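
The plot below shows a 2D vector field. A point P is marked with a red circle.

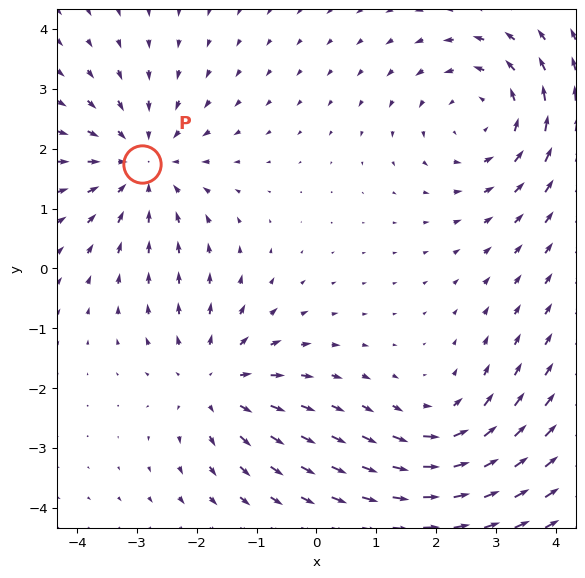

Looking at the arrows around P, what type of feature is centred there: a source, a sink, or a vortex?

At P (-2.9, 1.7) the arrows converge inward. Divergence about -3, curl ≈0 — negative divergence with near-zero curl is a sink.

sink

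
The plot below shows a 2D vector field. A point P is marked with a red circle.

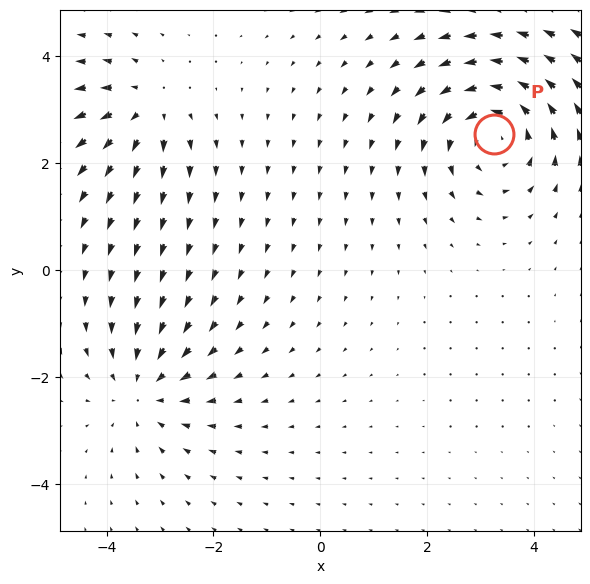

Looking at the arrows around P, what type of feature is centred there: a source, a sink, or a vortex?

At P (3.3, 2.5) the arrows circulate counterclockwise. Divergence ≈0, curl about +4 — near-zero divergence with nonzero curl is a vortex.

vortex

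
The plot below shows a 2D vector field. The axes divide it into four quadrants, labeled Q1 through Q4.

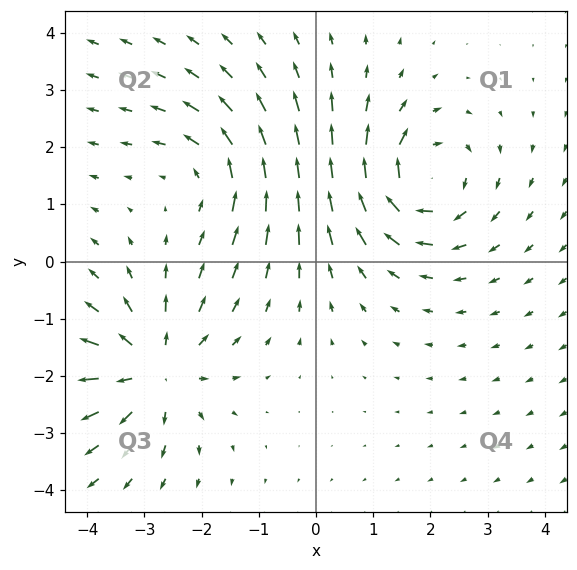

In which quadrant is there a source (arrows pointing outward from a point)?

Q3

The source sits at approximately (-2.8, -1.9), which lies in quadrant Q3. The divergence there is about +5, positive as expected for a source.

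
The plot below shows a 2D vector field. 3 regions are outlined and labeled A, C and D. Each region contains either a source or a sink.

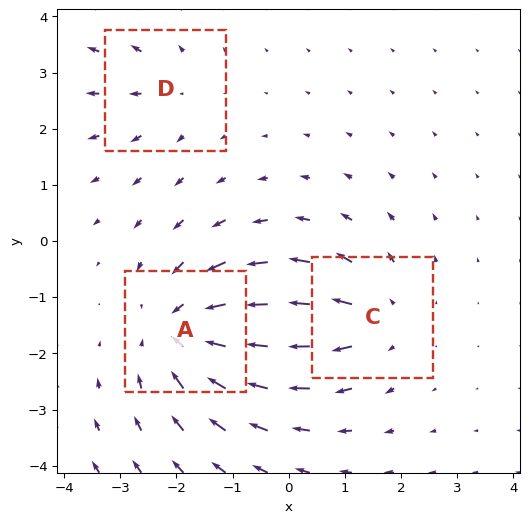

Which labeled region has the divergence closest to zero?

D

Divergence at each region's feature centre — A: about -4, C: about +3, D: about +2. Region D is closest to zero.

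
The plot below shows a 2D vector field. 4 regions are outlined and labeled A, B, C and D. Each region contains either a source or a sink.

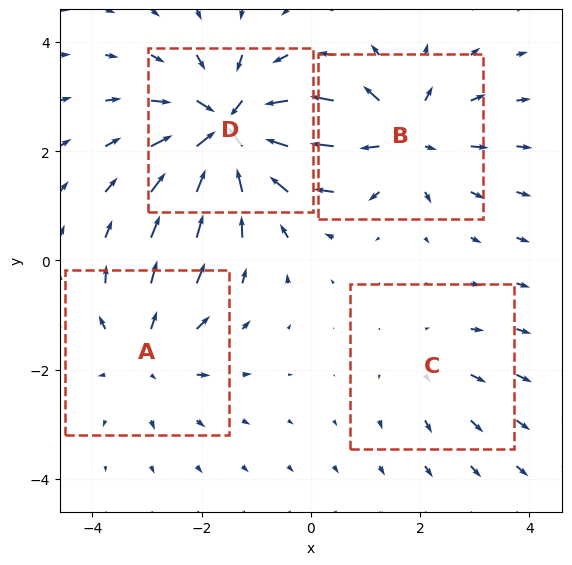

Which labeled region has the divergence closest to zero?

C

Divergence at each region's feature centre — A: about +4, B: about +5, C: about +2, D: about -7. Region C is closest to zero.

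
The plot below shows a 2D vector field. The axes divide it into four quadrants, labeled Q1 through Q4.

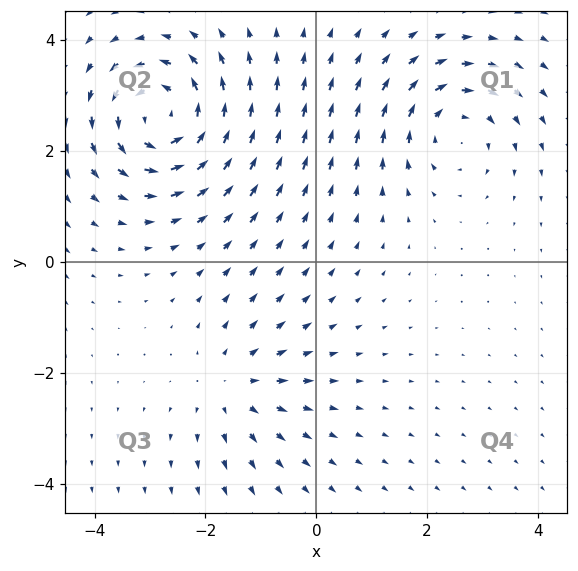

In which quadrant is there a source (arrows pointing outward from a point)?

The source sits at approximately (-1.5, -2.2), which lies in quadrant Q3. The divergence there is about +3, positive as expected for a source.

Q3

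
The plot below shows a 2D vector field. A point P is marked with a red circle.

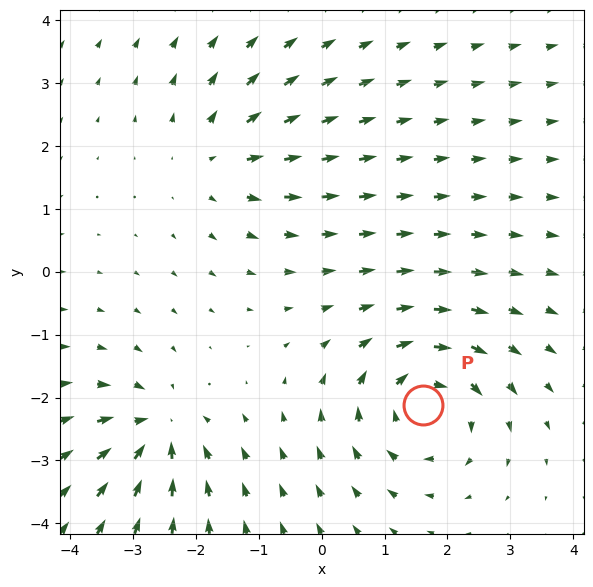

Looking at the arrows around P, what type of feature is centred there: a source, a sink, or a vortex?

vortex

At P (1.6, -2.1) the arrows circulate clockwise. Divergence ≈0, curl about -5 — near-zero divergence with nonzero curl is a vortex.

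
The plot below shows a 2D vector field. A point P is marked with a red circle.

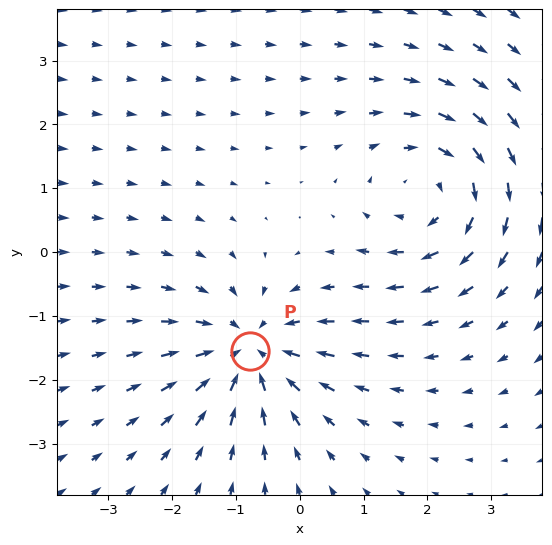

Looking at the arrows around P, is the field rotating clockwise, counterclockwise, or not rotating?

not rotating

Near P at (-0.8, -1.6) the arrows show no circulation. The curl there is ≈0.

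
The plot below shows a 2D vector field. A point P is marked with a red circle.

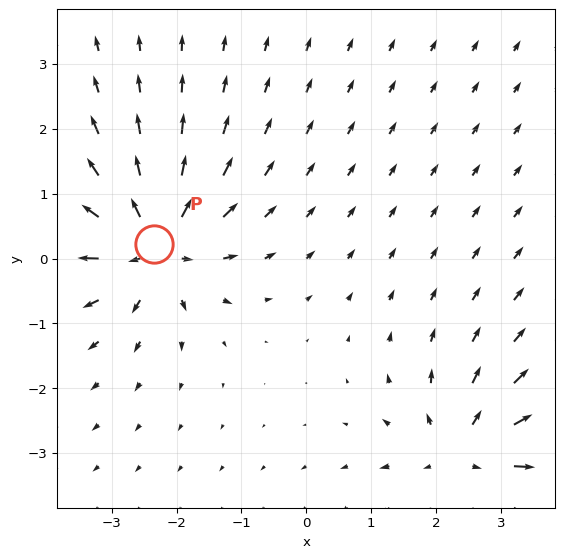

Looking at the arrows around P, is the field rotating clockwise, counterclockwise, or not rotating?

Near P at (-2.3, 0.2) the arrows show no circulation. The curl there is ≈0.

not rotating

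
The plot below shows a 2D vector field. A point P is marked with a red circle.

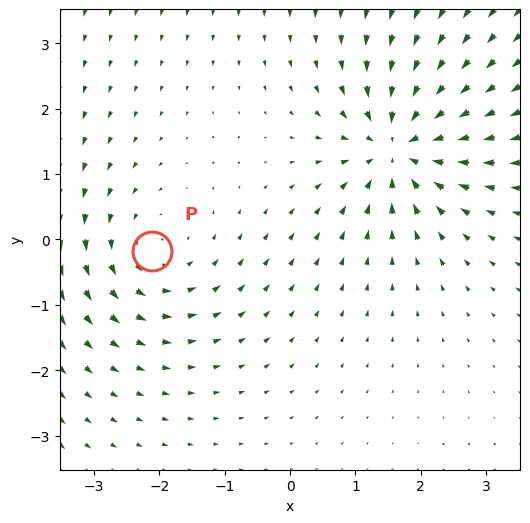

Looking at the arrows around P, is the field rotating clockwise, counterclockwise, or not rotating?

Near P at (-2.1, -0.2) the arrows circulate counterclockwise. The curl (z-component) there is about +2; positive curl means counterclockwise rotation.

counterclockwise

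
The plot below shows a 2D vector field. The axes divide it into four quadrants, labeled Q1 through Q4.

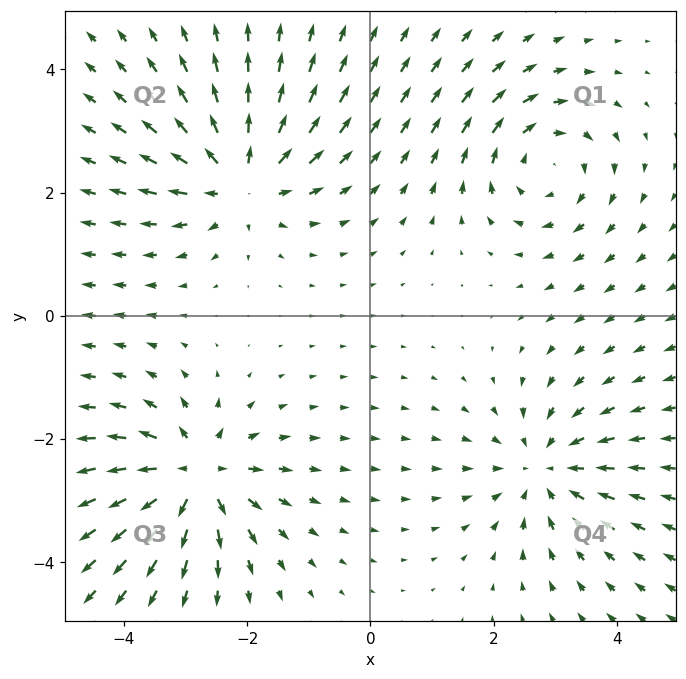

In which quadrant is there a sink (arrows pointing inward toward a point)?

Q4

The sink sits at approximately (2.8, -2.5), which lies in quadrant Q4. The divergence there is about -4, negative as expected for a sink.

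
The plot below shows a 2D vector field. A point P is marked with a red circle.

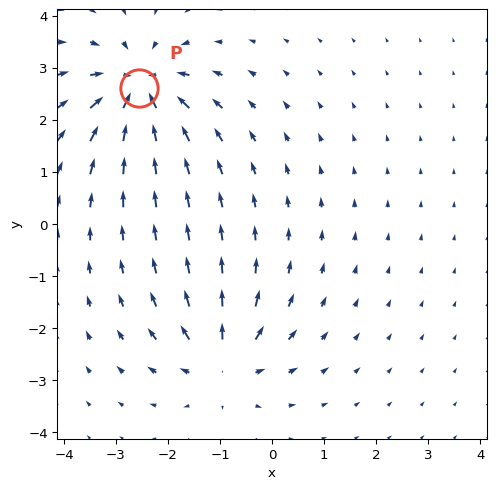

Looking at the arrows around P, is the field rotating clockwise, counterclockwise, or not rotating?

not rotating

Near P at (-2.6, 2.6) the arrows show no circulation. The curl there is ≈0.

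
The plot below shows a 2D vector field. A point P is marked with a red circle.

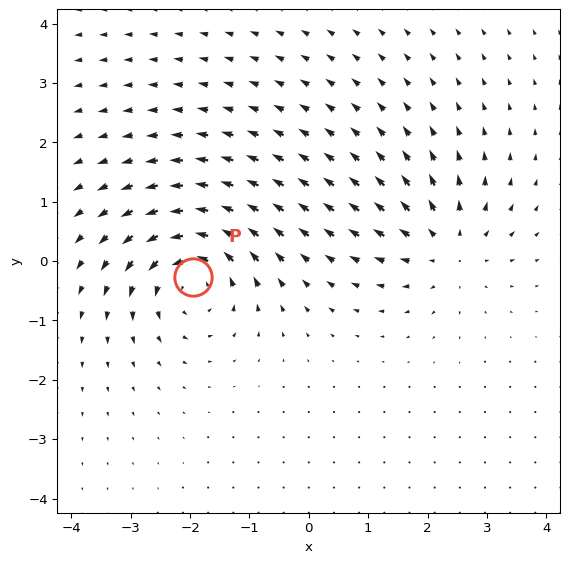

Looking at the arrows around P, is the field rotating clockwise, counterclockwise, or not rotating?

Near P at (-1.9, -0.3) the arrows circulate counterclockwise. The curl (z-component) there is about +6; positive curl means counterclockwise rotation.

counterclockwise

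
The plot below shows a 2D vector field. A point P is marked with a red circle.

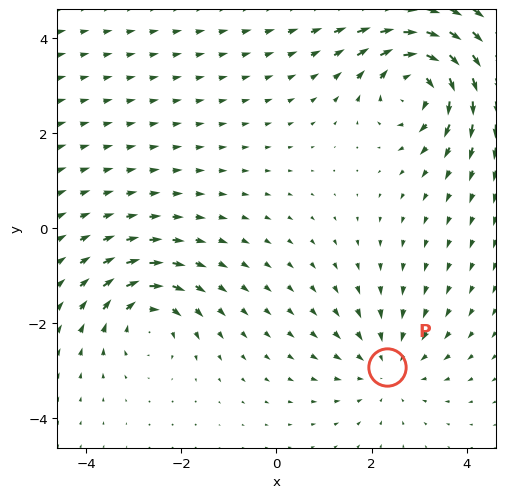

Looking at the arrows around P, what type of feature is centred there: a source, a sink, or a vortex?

sink

At P (2.3, -2.9) the arrows converge inward. Divergence about -3, curl ≈0 — negative divergence with near-zero curl is a sink.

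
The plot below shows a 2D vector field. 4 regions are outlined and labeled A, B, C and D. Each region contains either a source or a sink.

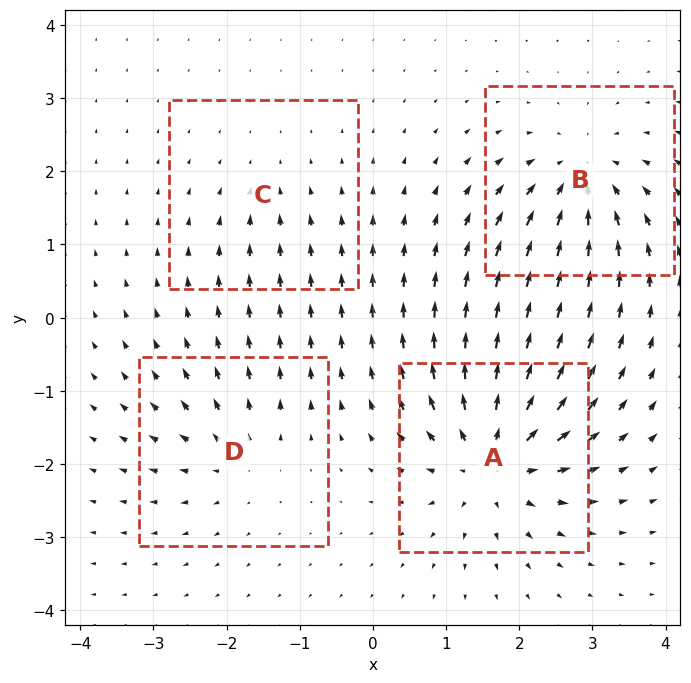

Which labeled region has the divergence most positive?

Divergence at each region's feature centre — A: about +8, B: about -6, C: about -2, D: about +4. Region A is most positive.

A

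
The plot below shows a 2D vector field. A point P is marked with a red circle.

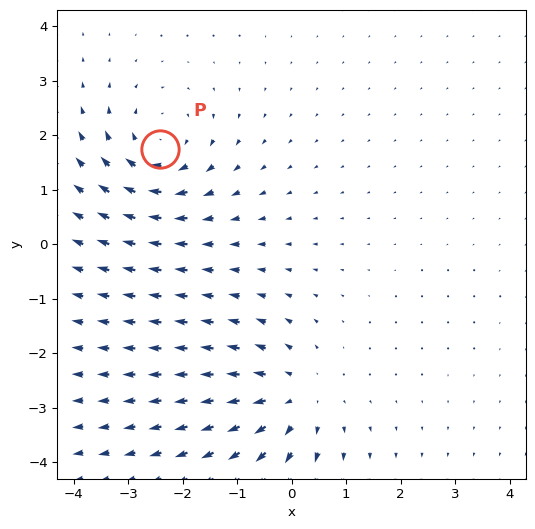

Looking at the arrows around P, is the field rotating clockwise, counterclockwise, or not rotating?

clockwise

Near P at (-2.4, 1.8) the arrows circulate clockwise. The curl (z-component) there is about -4; negative curl means clockwise rotation.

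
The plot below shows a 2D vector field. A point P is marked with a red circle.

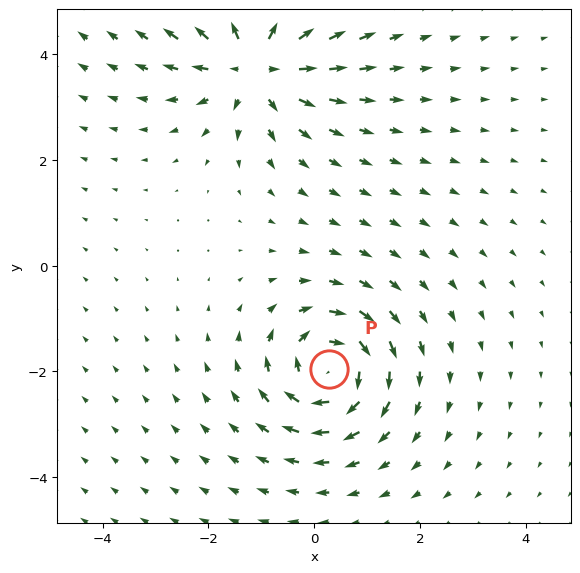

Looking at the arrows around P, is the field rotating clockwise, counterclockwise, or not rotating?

clockwise

Near P at (0.3, -2.0) the arrows circulate clockwise. The curl (z-component) there is about -6; negative curl means clockwise rotation.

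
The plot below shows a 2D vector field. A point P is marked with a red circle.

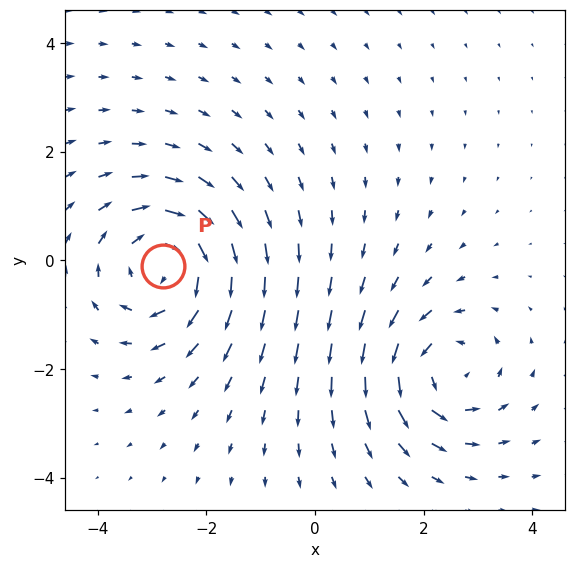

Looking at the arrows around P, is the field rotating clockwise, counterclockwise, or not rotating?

clockwise

Near P at (-2.8, -0.1) the arrows circulate clockwise. The curl (z-component) there is about -4; negative curl means clockwise rotation.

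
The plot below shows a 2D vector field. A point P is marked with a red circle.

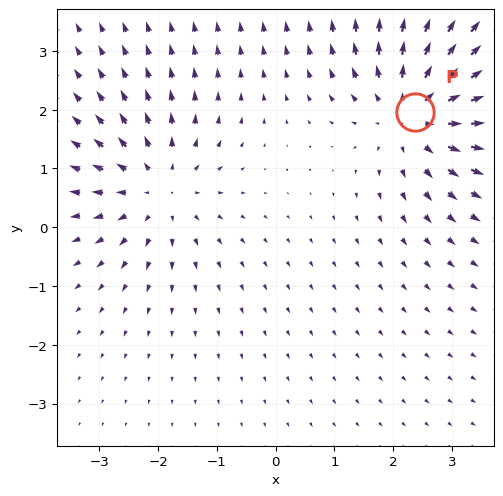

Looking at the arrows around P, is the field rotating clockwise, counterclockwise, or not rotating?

not rotating

Near P at (2.4, 2.0) the arrows show no circulation. The curl there is ≈0.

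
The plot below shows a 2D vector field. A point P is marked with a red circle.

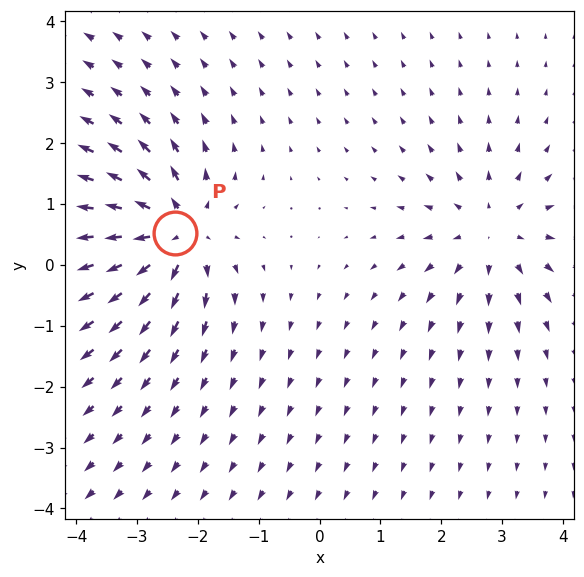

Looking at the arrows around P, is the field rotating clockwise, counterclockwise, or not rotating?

Near P at (-2.4, 0.5) the arrows show no circulation. The curl there is ≈0.

not rotating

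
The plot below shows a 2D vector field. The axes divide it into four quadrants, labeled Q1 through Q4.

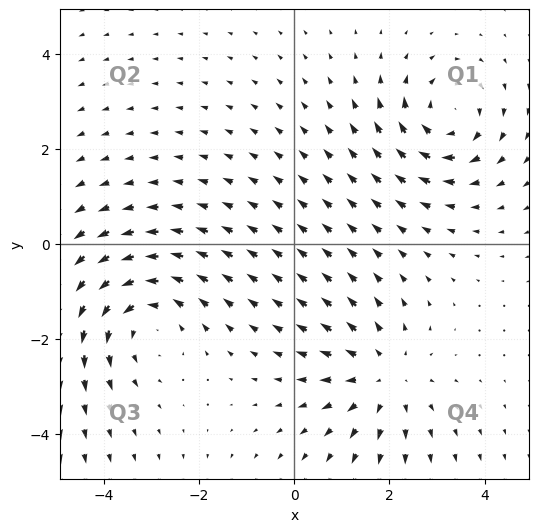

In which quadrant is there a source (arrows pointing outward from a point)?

Q4

The source sits at approximately (1.9, -2.8), which lies in quadrant Q4. The divergence there is about +3, positive as expected for a source.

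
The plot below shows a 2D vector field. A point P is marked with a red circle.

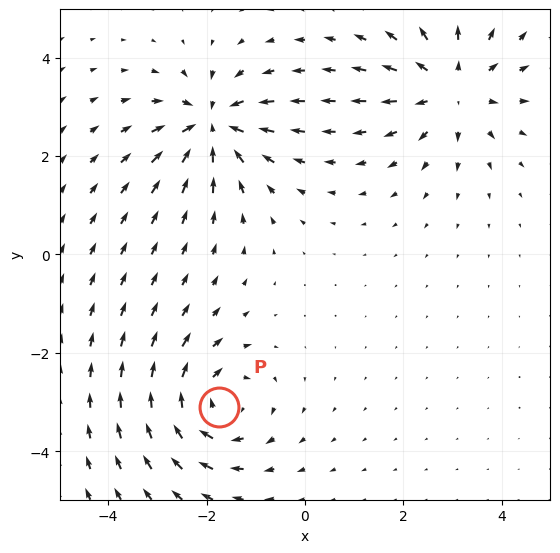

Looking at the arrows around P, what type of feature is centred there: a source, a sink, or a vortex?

At P (-1.7, -3.1) the arrows circulate clockwise. Divergence ≈0, curl about -5 — near-zero divergence with nonzero curl is a vortex.

vortex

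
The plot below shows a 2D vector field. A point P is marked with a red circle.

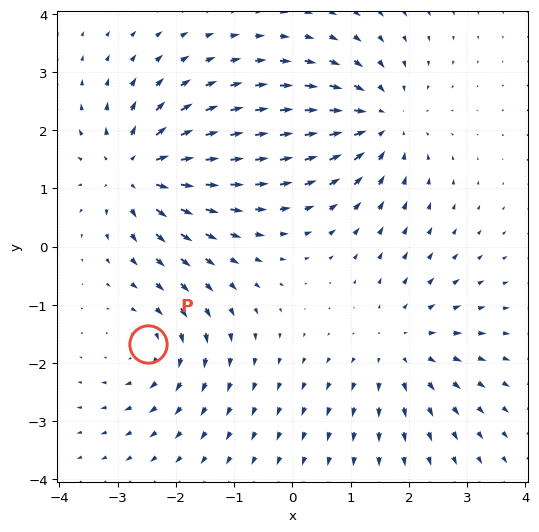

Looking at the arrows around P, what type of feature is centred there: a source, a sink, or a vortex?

At P (-2.5, -1.7) the arrows circulate clockwise. Divergence ≈0, curl about -4 — near-zero divergence with nonzero curl is a vortex.

vortex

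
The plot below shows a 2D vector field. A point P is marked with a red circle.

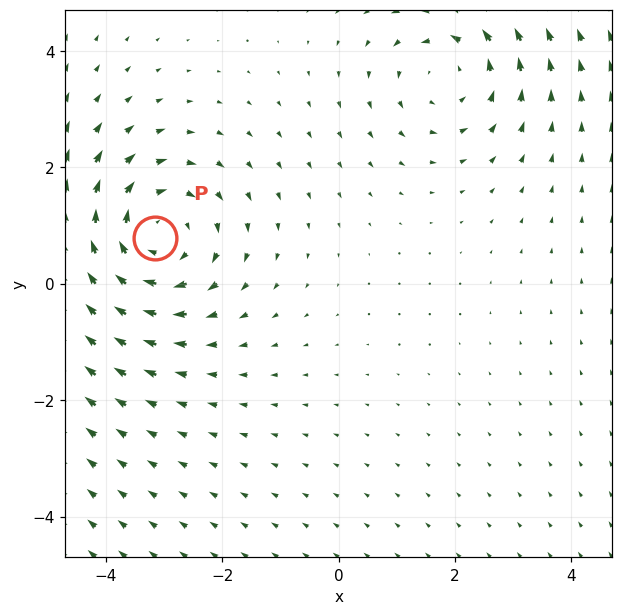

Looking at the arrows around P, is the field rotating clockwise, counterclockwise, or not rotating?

clockwise

Near P at (-3.2, 0.8) the arrows circulate clockwise. The curl (z-component) there is about -4; negative curl means clockwise rotation.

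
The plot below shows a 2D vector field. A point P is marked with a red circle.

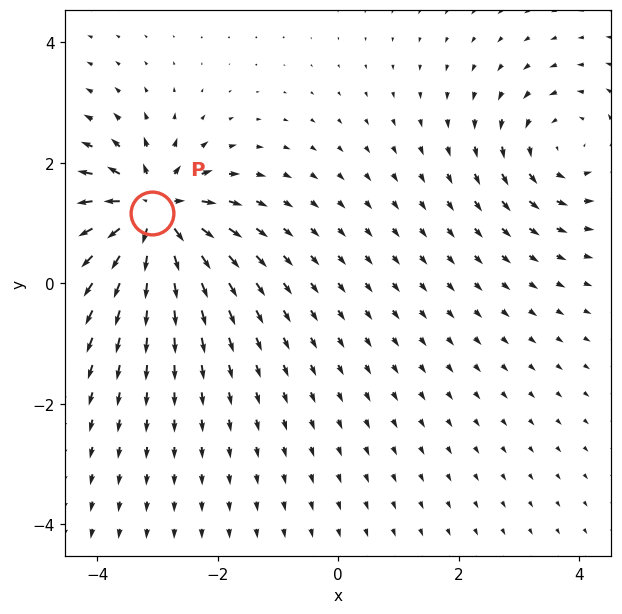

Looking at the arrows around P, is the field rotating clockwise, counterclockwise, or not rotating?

Near P at (-3.1, 1.2) the arrows show no circulation. The curl there is ≈0.

not rotating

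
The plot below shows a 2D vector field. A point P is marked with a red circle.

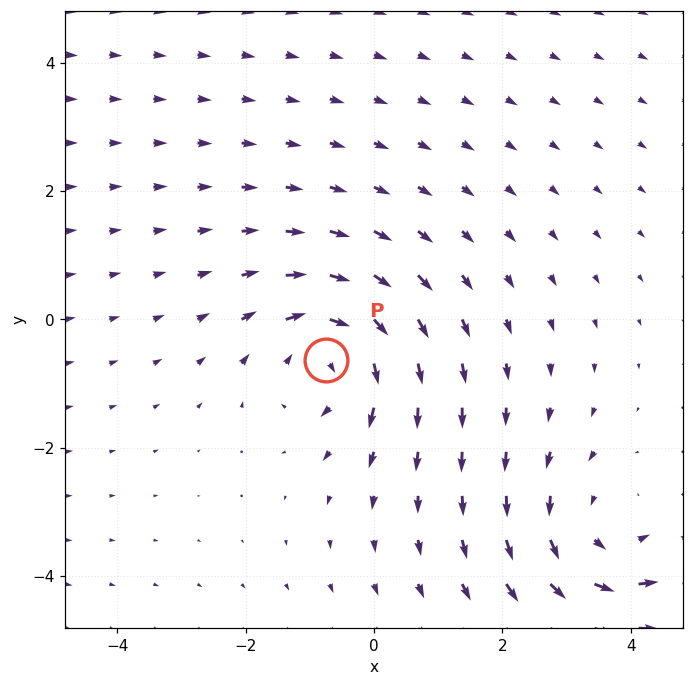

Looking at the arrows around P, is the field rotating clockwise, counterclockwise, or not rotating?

Near P at (-0.7, -0.6) the arrows circulate clockwise. The curl (z-component) there is about -4; negative curl means clockwise rotation.

clockwise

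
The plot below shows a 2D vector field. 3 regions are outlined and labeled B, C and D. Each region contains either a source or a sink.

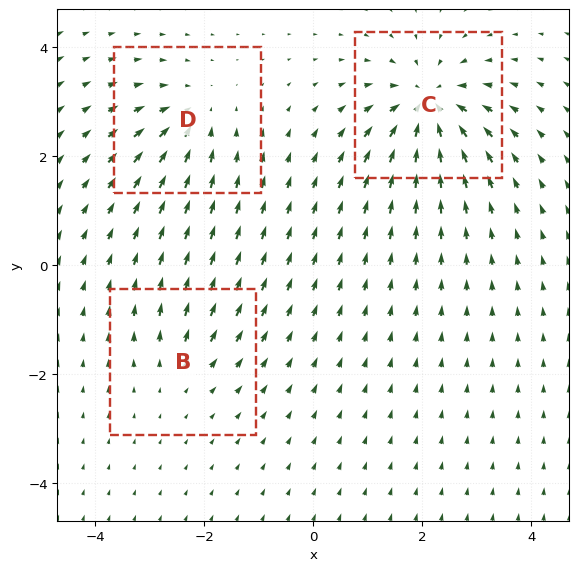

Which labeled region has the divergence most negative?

Divergence at each region's feature centre — B: about +2, C: about -6, D: about -4. Region C is most negative.

C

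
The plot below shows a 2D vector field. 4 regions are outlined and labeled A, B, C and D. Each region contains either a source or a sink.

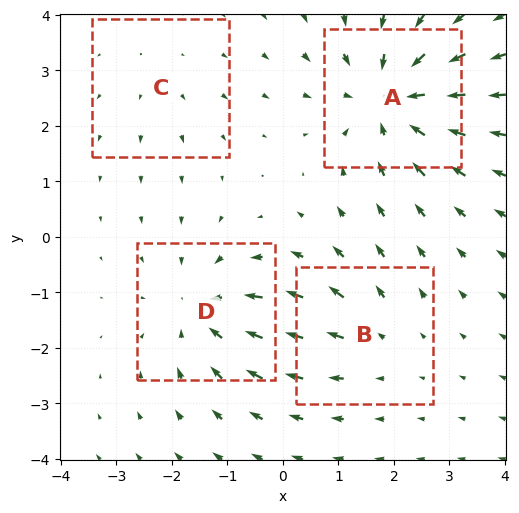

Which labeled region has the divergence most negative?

Divergence at each region's feature centre — A: about -5, B: about +3, C: about +2, D: about -4. Region A is most negative.

A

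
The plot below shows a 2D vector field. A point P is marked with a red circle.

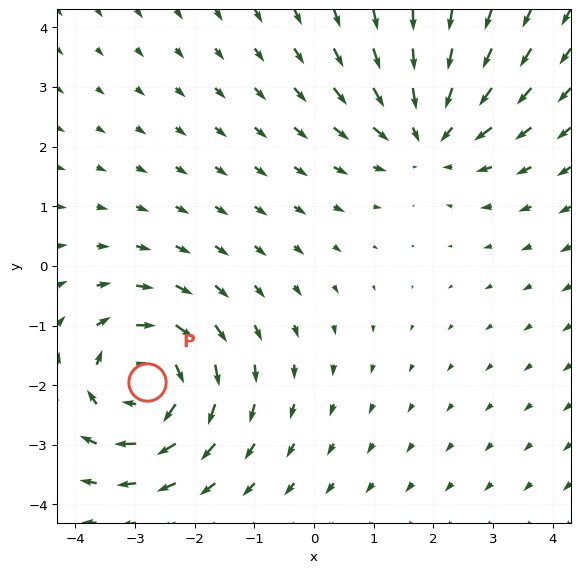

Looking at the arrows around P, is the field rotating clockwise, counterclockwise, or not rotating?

clockwise

Near P at (-2.8, -1.9) the arrows circulate clockwise. The curl (z-component) there is about -5; negative curl means clockwise rotation.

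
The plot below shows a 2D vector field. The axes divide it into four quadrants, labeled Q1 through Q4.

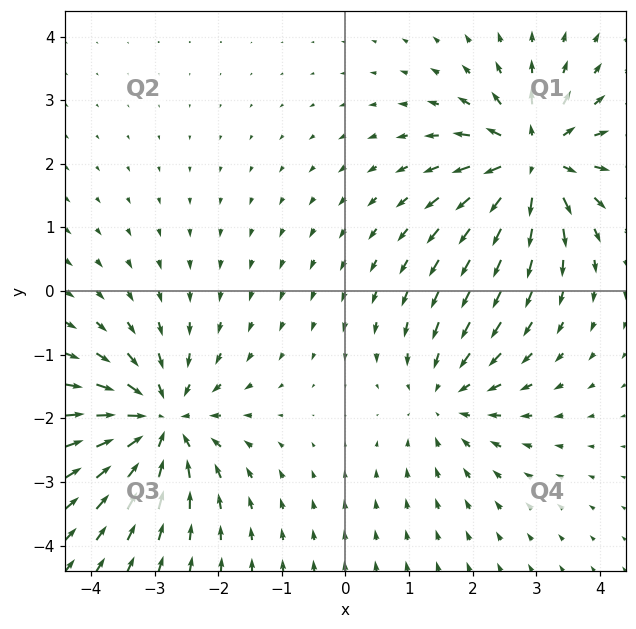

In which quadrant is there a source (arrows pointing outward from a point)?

Q1

The source sits at approximately (2.9, 2.1), which lies in quadrant Q1. The divergence there is about +7, positive as expected for a source.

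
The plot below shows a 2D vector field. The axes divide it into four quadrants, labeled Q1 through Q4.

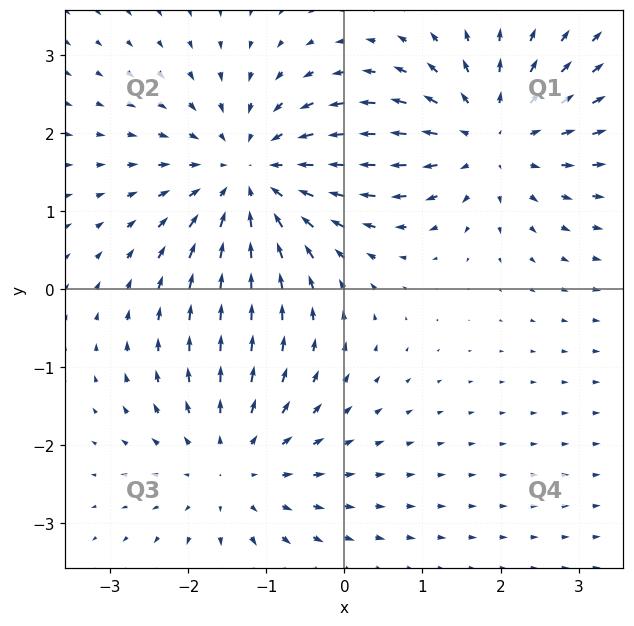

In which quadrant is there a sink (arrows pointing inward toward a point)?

Q2

The sink sits at approximately (-1.2, 1.5), which lies in quadrant Q2. The divergence there is about -4, negative as expected for a sink.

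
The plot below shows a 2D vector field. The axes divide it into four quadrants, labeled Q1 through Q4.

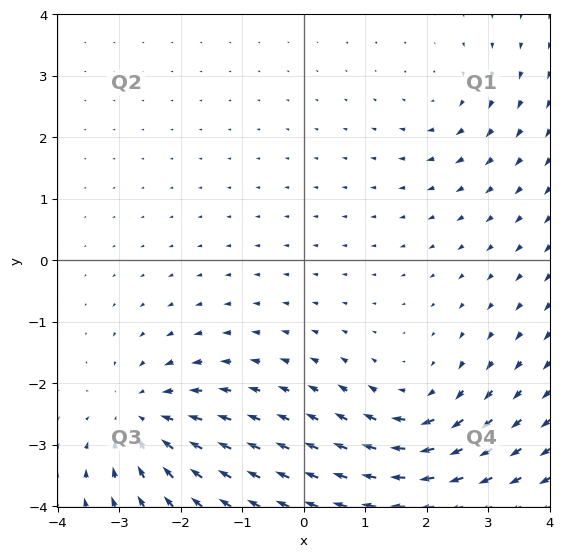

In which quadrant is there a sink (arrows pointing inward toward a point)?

Q3

The sink sits at approximately (-2.6, -2.6), which lies in quadrant Q3. The divergence there is about -5, negative as expected for a sink.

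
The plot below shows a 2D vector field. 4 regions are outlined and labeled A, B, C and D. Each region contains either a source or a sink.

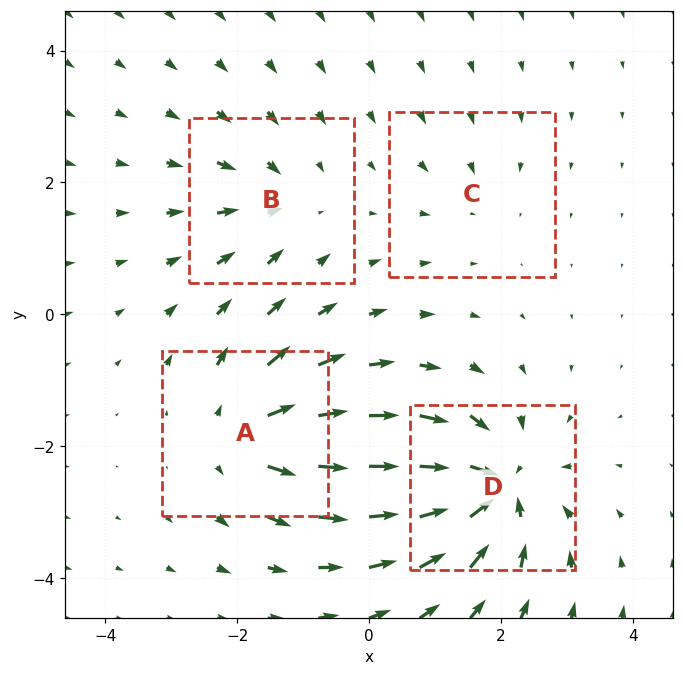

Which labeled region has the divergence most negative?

D

Divergence at each region's feature centre — A: about +6, B: about -4, C: about -2, D: about -8. Region D is most negative.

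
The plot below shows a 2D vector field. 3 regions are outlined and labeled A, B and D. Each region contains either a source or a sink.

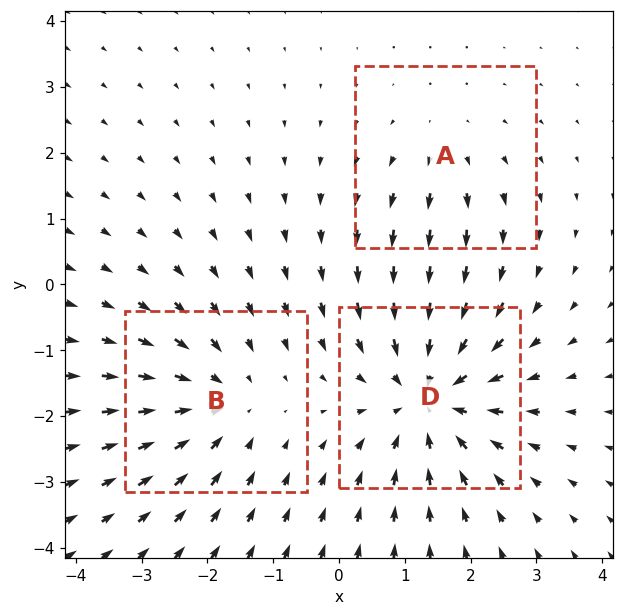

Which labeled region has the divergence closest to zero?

A

Divergence at each region's feature centre — A: about +2, B: about -3, D: about -4. Region A is closest to zero.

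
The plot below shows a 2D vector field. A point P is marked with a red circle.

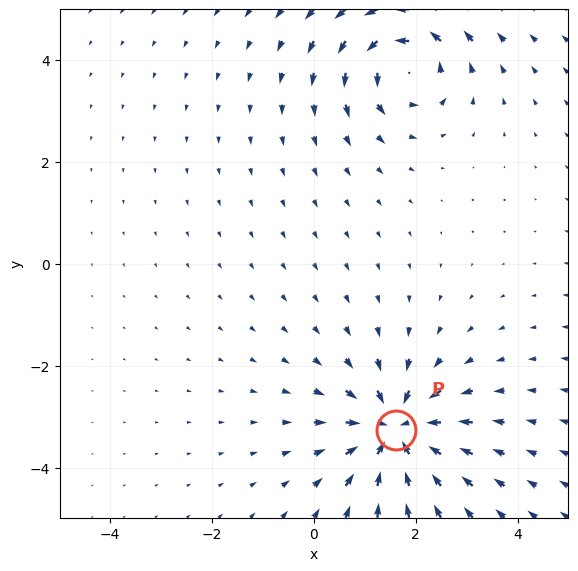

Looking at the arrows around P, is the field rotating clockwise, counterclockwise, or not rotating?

not rotating

Near P at (1.6, -3.3) the arrows show no circulation. The curl there is ≈0.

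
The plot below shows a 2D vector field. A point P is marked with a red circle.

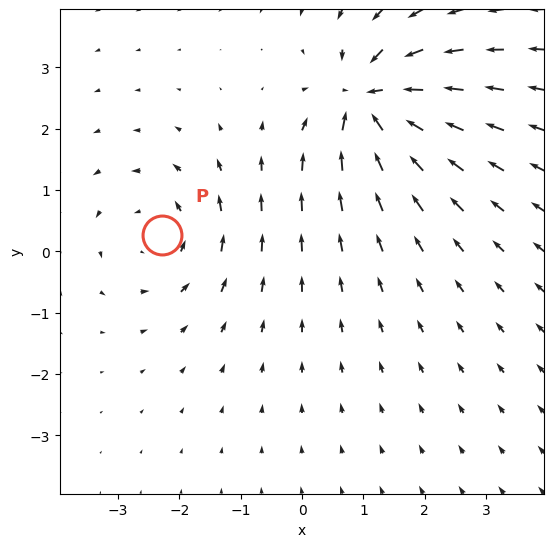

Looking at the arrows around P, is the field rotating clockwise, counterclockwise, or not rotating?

counterclockwise

Near P at (-2.3, 0.3) the arrows circulate counterclockwise. The curl (z-component) there is about +3; positive curl means counterclockwise rotation.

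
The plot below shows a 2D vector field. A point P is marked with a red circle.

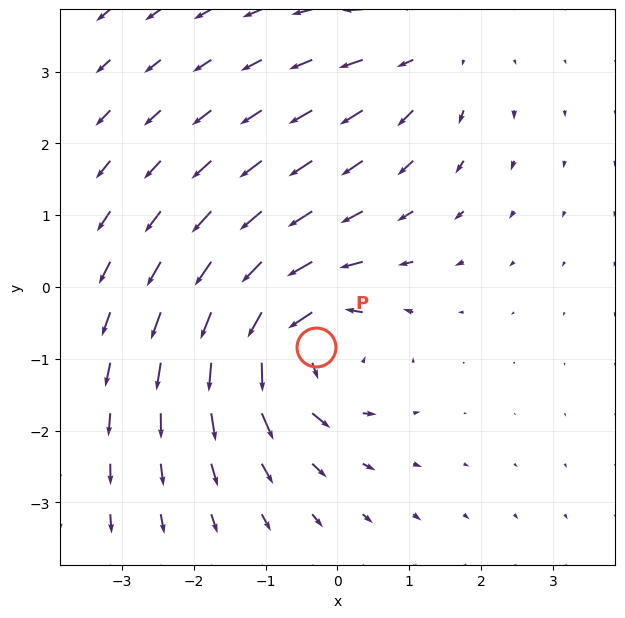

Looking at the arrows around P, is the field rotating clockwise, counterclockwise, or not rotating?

Near P at (-0.3, -0.8) the arrows circulate counterclockwise. The curl (z-component) there is about +6; positive curl means counterclockwise rotation.

counterclockwise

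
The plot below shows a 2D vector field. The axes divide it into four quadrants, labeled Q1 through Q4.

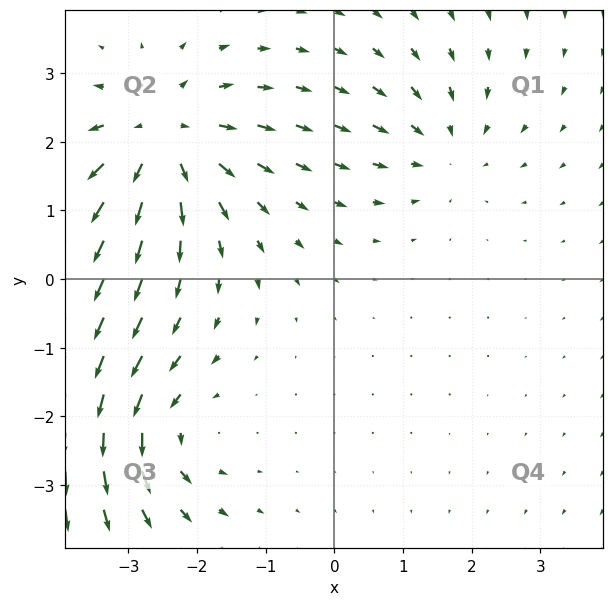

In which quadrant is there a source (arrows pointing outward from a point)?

Q2

The source sits at approximately (-2.5, 2.0), which lies in quadrant Q2. The divergence there is about +5, positive as expected for a source.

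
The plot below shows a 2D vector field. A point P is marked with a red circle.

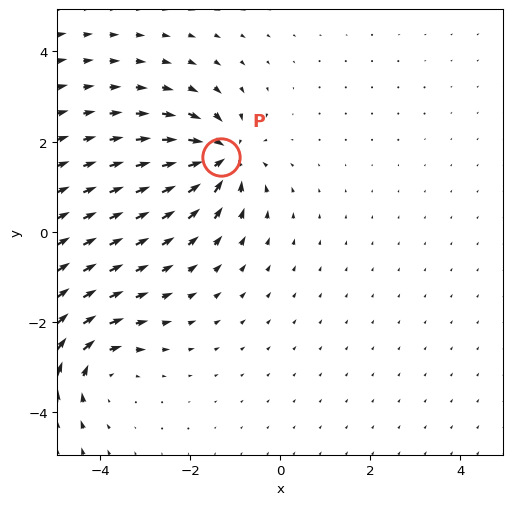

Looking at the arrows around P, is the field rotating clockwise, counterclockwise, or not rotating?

not rotating

Near P at (-1.3, 1.7) the arrows show no circulation. The curl there is ≈0.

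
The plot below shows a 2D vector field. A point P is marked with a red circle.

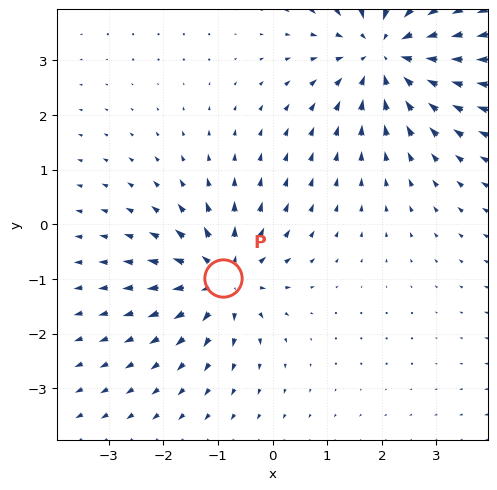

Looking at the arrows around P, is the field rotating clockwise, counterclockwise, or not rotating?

Near P at (-0.9, -1.0) the arrows show no circulation. The curl there is ≈0.

not rotating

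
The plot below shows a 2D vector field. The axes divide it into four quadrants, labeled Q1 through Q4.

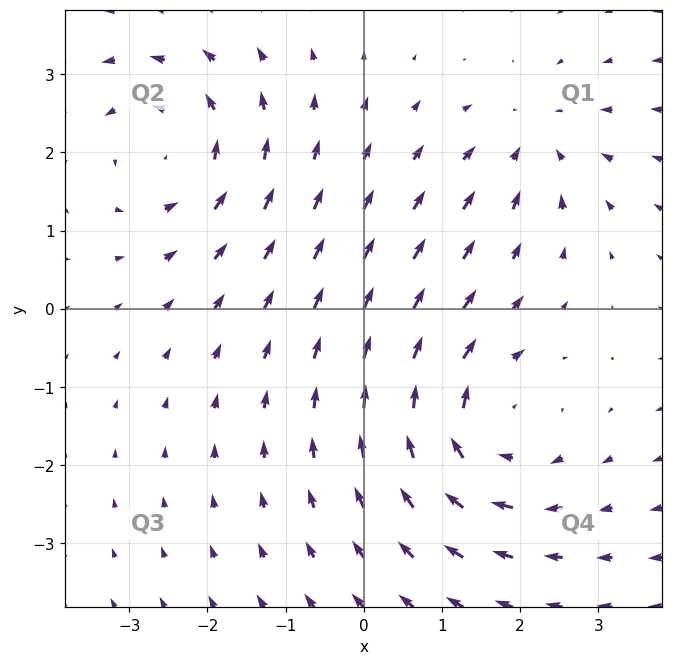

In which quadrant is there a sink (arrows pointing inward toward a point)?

Q1

The sink sits at approximately (2.2, 2.1), which lies in quadrant Q1. The divergence there is about -3, negative as expected for a sink.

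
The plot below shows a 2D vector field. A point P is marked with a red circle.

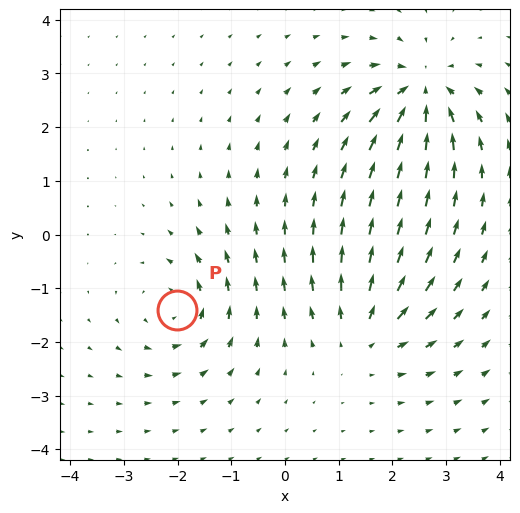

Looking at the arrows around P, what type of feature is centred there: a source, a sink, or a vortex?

vortex

At P (-2.0, -1.4) the arrows circulate counterclockwise. Divergence ≈0, curl about +5 — near-zero divergence with nonzero curl is a vortex.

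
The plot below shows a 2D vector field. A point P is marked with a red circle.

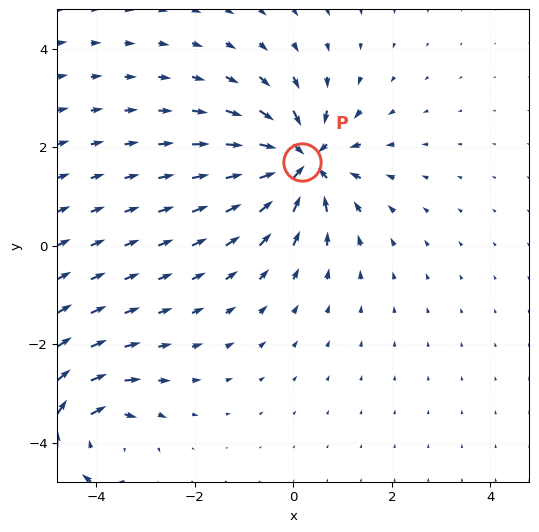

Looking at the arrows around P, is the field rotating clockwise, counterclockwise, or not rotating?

not rotating

Near P at (0.2, 1.7) the arrows show no circulation. The curl there is ≈0.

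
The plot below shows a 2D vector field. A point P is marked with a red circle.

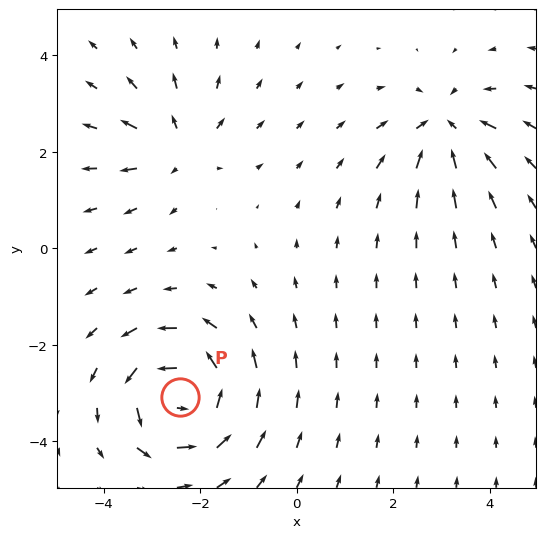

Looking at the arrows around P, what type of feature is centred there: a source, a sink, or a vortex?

vortex

At P (-2.4, -3.1) the arrows circulate counterclockwise. Divergence ≈0, curl about +7 — near-zero divergence with nonzero curl is a vortex.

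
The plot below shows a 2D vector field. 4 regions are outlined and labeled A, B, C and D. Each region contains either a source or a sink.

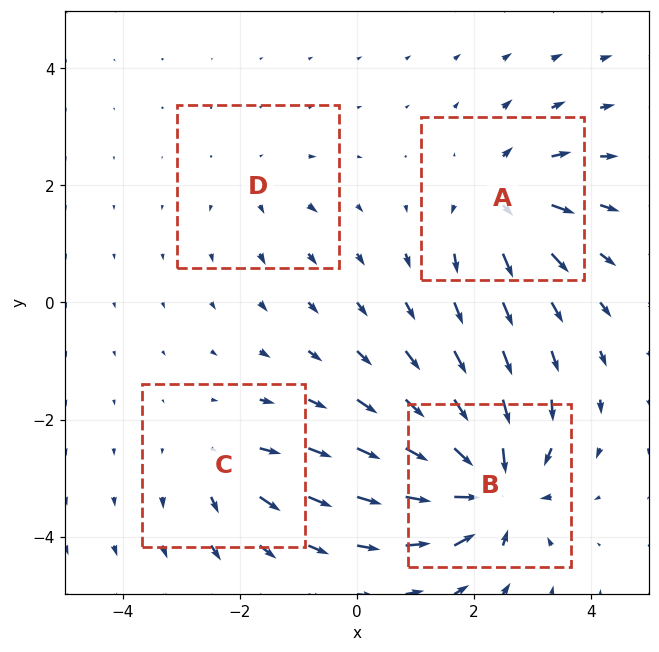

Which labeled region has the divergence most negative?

Divergence at each region's feature centre — A: about +6, B: about -9, C: about +4, D: about +3. Region B is most negative.

B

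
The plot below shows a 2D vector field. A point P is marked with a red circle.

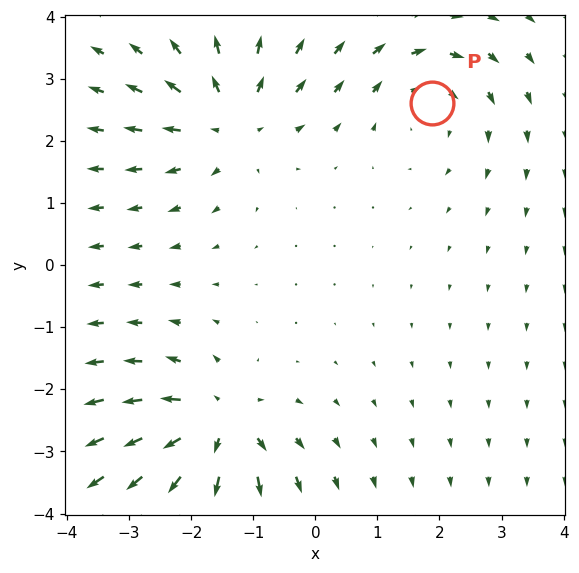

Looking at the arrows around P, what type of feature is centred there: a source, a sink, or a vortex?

At P (1.9, 2.6) the arrows circulate clockwise. Divergence ≈0, curl about -4 — near-zero divergence with nonzero curl is a vortex.

vortex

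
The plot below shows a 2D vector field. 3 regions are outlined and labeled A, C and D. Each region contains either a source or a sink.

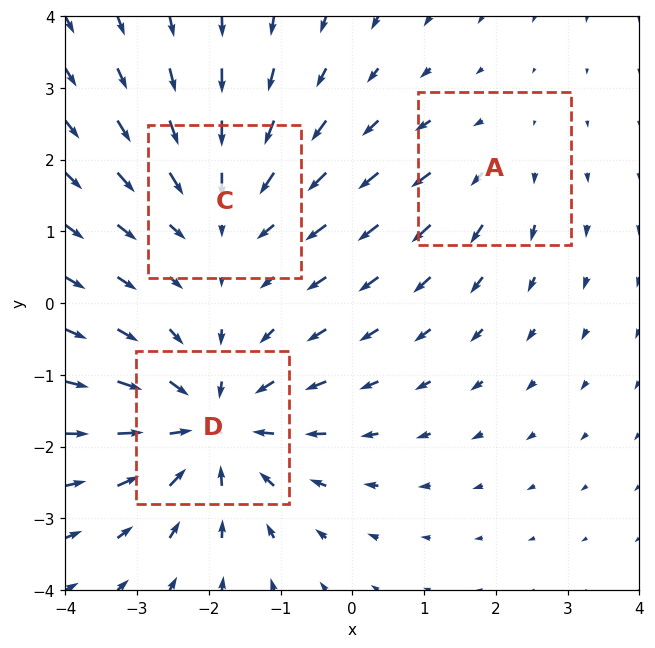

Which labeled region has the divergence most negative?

D

Divergence at each region's feature centre — A: about +2, C: about -3, D: about -5. Region D is most negative.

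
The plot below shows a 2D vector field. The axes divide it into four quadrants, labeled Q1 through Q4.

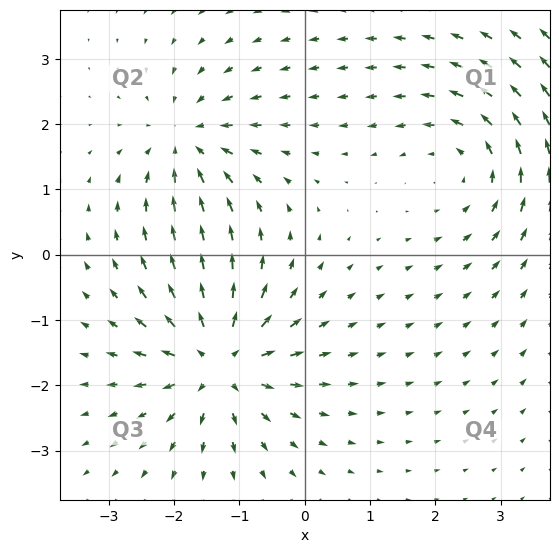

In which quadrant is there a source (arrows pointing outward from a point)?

Q3

The source sits at approximately (-1.3, -1.6), which lies in quadrant Q3. The divergence there is about +6, positive as expected for a source.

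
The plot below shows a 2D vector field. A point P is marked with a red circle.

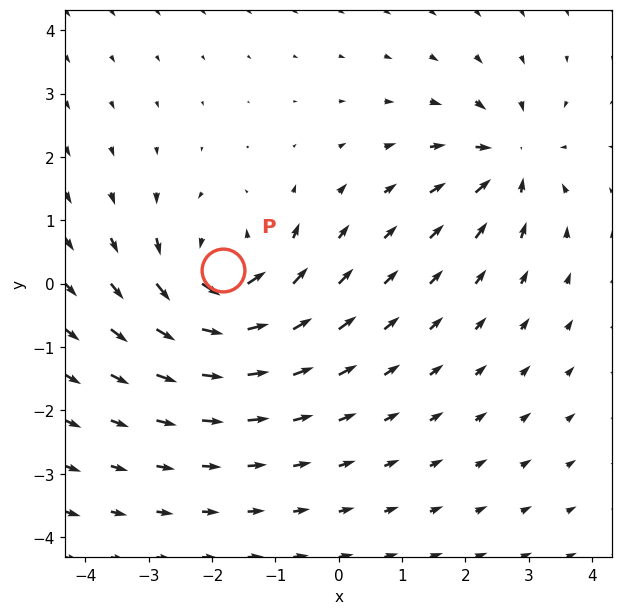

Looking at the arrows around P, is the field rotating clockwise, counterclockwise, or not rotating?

counterclockwise

Near P at (-1.8, 0.2) the arrows circulate counterclockwise. The curl (z-component) there is about +5; positive curl means counterclockwise rotation.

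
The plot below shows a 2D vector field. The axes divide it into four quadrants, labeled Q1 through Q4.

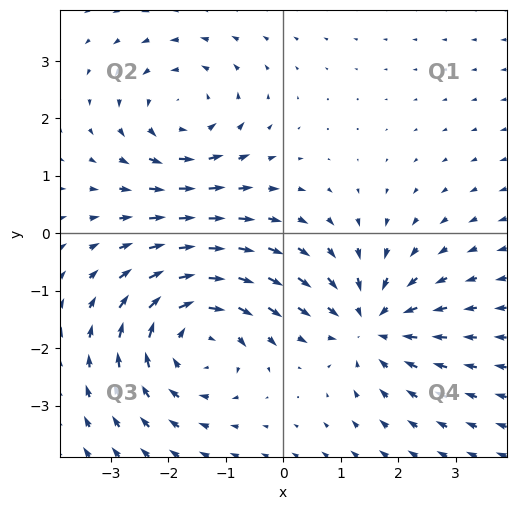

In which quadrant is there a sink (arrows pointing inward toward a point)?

The sink sits at approximately (1.5, -1.6), which lies in quadrant Q4. The divergence there is about -4, negative as expected for a sink.

Q4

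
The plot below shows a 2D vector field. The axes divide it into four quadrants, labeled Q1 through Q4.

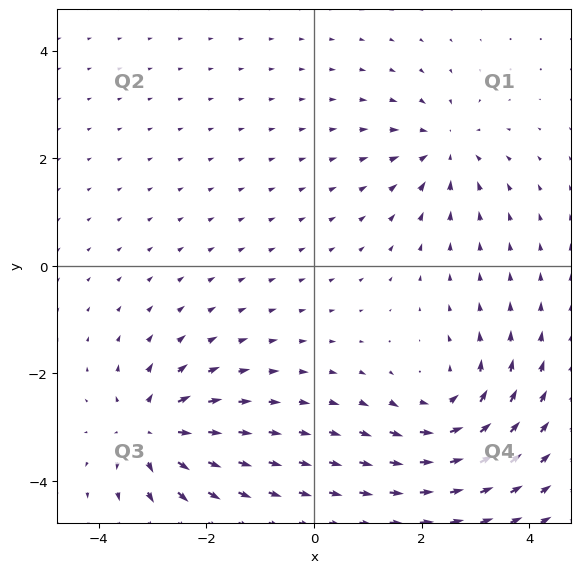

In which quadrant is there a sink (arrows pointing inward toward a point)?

The sink sits at approximately (2.4, 2.2), which lies in quadrant Q1. The divergence there is about -4, negative as expected for a sink.

Q1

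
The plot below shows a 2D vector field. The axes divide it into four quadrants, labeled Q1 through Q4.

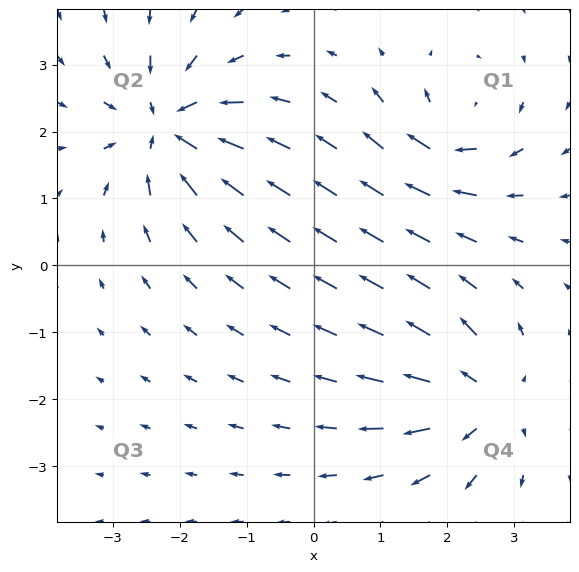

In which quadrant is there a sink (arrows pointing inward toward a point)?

The sink sits at approximately (-2.2, 2.1), which lies in quadrant Q2. The divergence there is about -6, negative as expected for a sink.

Q2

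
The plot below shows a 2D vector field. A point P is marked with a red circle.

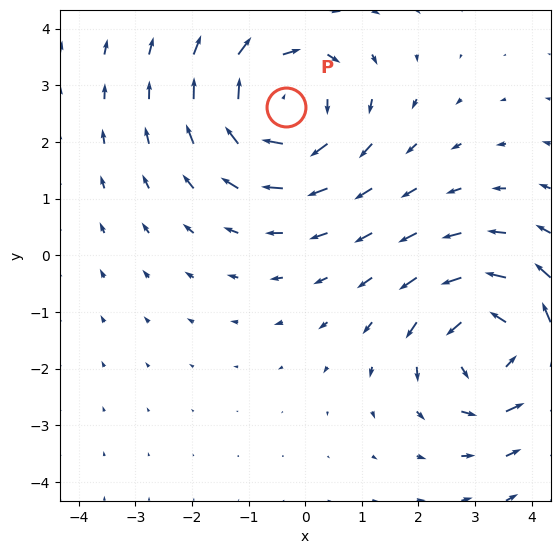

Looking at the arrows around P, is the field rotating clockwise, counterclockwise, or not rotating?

clockwise

Near P at (-0.3, 2.6) the arrows circulate clockwise. The curl (z-component) there is about -4; negative curl means clockwise rotation.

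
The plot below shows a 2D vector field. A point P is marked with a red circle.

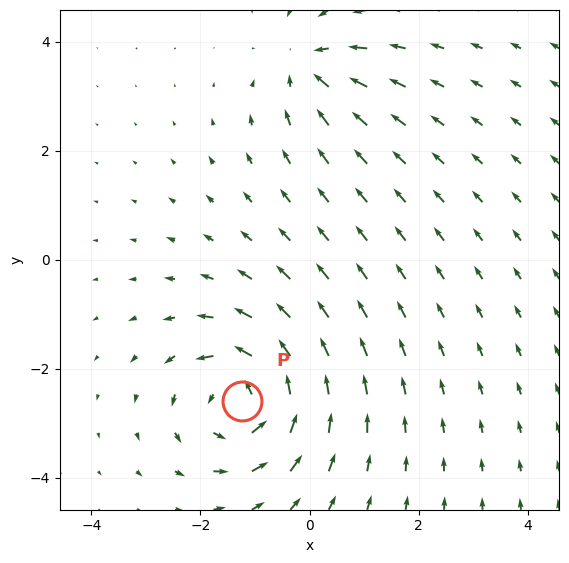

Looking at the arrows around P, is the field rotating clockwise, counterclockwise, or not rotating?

Near P at (-1.2, -2.6) the arrows circulate counterclockwise. The curl (z-component) there is about +5; positive curl means counterclockwise rotation.

counterclockwise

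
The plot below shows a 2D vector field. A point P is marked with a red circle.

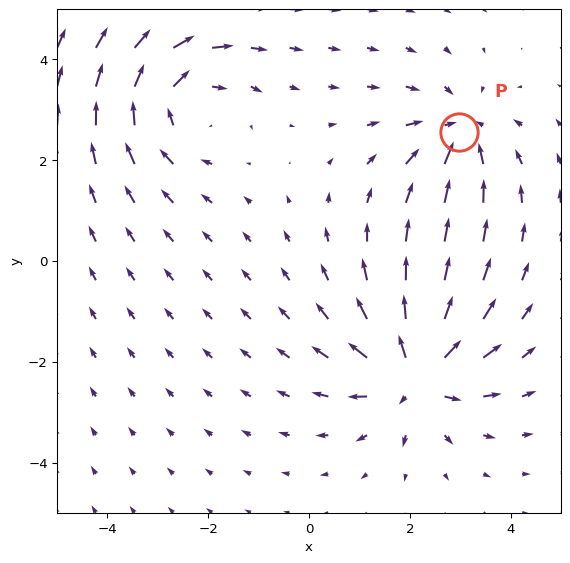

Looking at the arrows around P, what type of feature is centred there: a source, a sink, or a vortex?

sink

At P (3.0, 2.6) the arrows converge inward. Divergence about -4, curl ≈0 — negative divergence with near-zero curl is a sink.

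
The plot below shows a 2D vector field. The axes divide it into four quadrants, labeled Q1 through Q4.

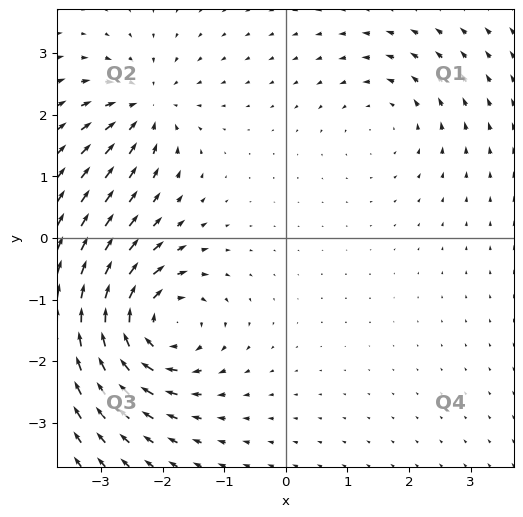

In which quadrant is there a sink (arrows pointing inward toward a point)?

The sink sits at approximately (-2.3, 2.1), which lies in quadrant Q2. The divergence there is about -4, negative as expected for a sink.

Q2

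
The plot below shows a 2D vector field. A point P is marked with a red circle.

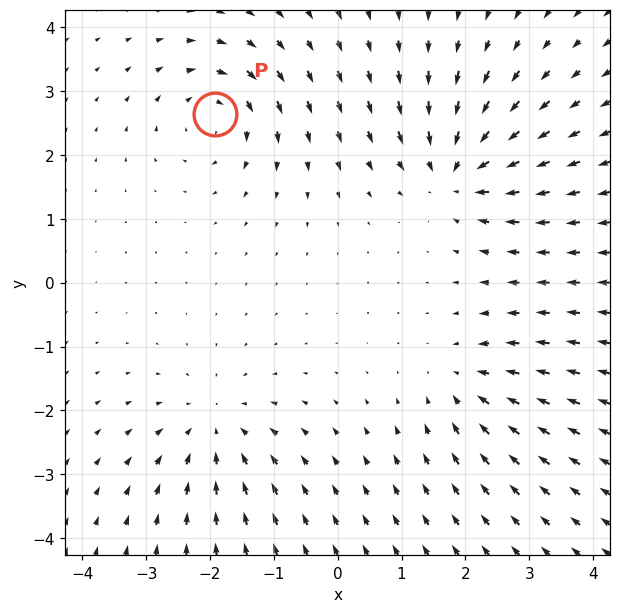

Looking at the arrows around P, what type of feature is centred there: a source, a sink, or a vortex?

At P (-1.9, 2.6) the arrows circulate clockwise. Divergence ≈0, curl about -5 — near-zero divergence with nonzero curl is a vortex.

vortex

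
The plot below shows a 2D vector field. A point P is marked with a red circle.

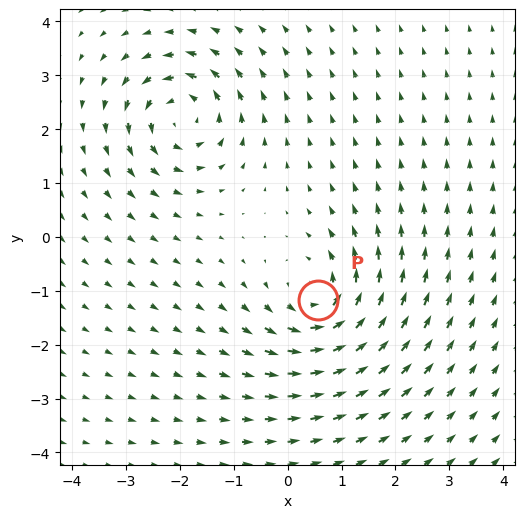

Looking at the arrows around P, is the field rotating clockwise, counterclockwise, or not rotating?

Near P at (0.6, -1.2) the arrows circulate counterclockwise. The curl (z-component) there is about +5; positive curl means counterclockwise rotation.

counterclockwise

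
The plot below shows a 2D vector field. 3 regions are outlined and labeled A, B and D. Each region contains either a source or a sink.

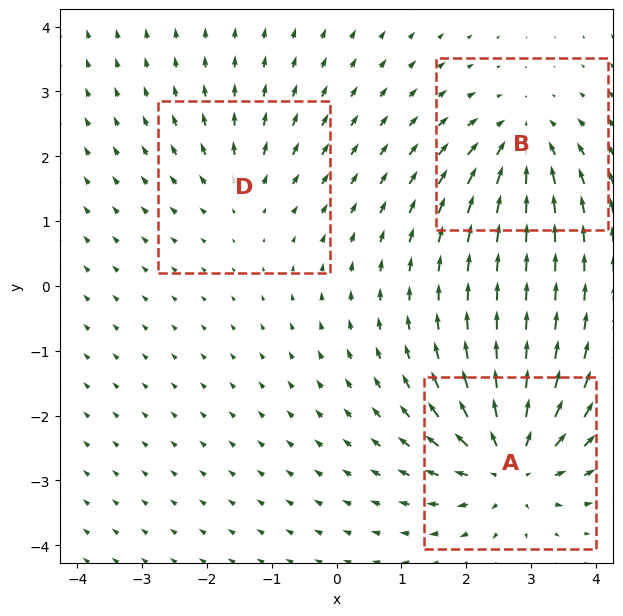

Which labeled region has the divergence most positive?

A

Divergence at each region's feature centre — A: about +6, B: about -4, D: about +2. Region A is most positive.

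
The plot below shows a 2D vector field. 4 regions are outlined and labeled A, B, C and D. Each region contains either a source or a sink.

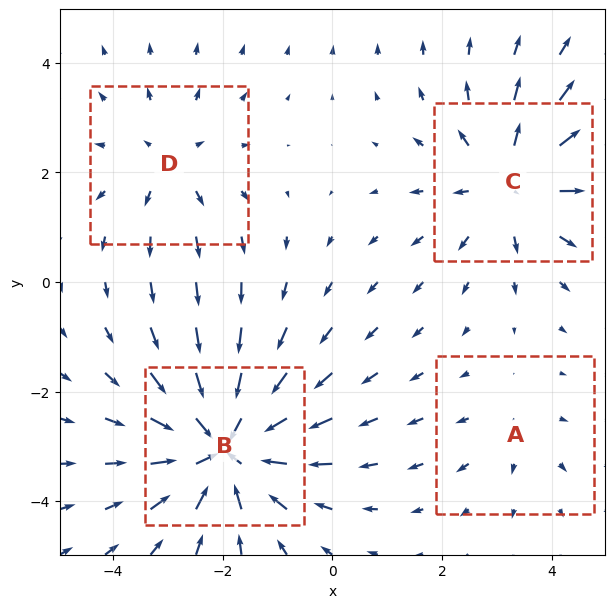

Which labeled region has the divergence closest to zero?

Divergence at each region's feature centre — A: about +2, B: about -6, C: about +5, D: about +3. Region A is closest to zero.

A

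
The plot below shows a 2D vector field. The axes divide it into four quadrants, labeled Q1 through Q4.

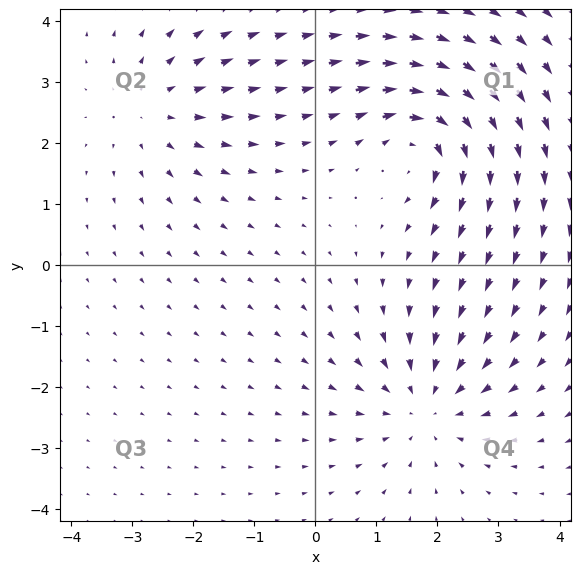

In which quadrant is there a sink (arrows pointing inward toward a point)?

The sink sits at approximately (1.8, -2.3), which lies in quadrant Q4. The divergence there is about -4, negative as expected for a sink.

Q4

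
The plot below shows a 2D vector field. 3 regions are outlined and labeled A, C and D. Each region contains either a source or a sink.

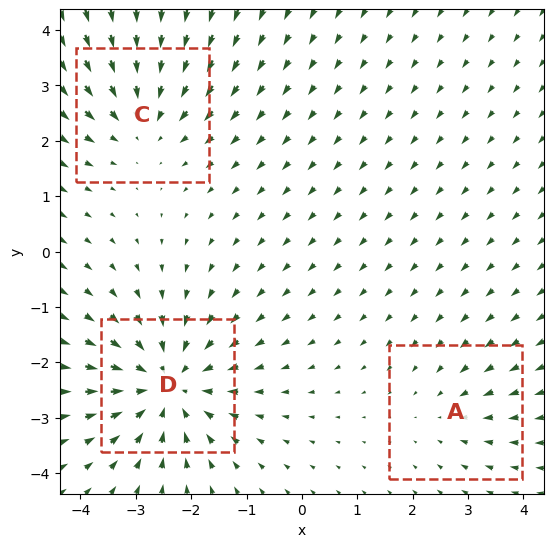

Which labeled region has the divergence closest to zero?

Divergence at each region's feature centre — A: about -2, C: about -3, D: about -5. Region A is closest to zero.

A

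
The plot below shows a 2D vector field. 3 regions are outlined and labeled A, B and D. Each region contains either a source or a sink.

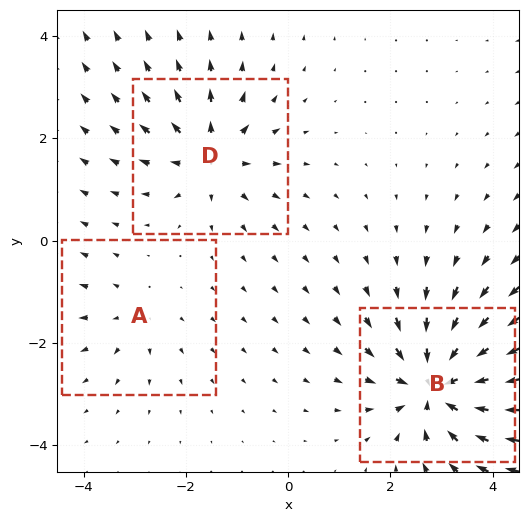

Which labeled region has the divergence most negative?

B

Divergence at each region's feature centre — A: about +2, B: about -6, D: about +4. Region B is most negative.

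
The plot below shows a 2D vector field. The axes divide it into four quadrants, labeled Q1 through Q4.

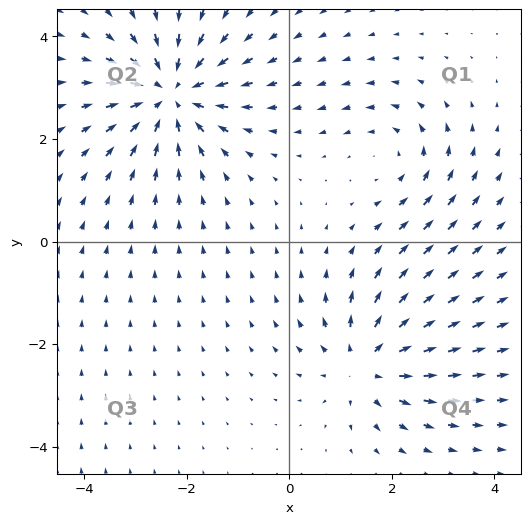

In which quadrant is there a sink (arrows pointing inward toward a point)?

The sink sits at approximately (-2.3, 2.9), which lies in quadrant Q2. The divergence there is about -4, negative as expected for a sink.

Q2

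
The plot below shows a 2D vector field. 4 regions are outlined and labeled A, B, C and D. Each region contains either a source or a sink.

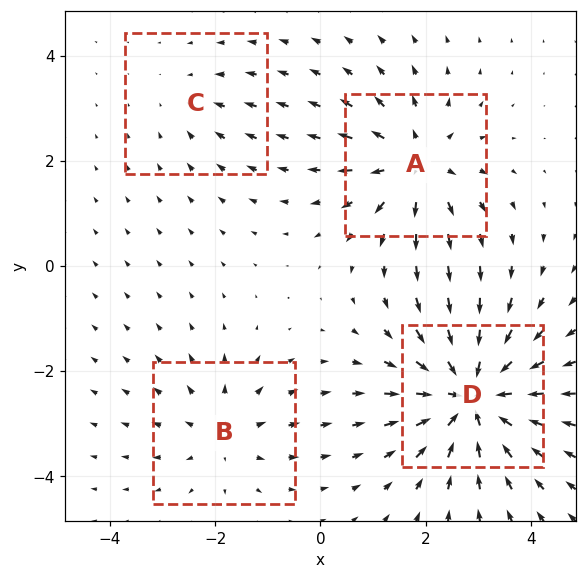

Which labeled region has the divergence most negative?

D

Divergence at each region's feature centre — A: about +5, B: about +4, C: about -2, D: about -8. Region D is most negative.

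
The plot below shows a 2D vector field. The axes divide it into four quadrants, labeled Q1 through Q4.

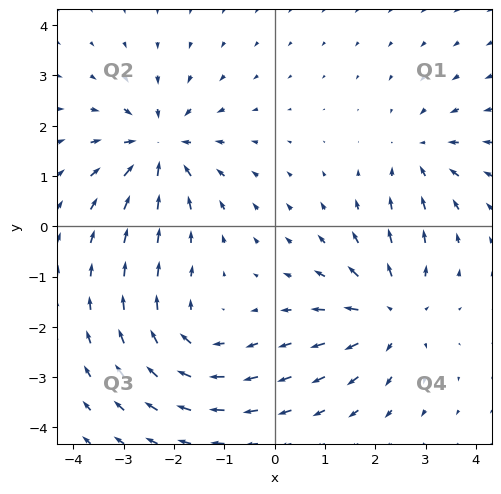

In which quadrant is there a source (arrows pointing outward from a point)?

The source sits at approximately (2.3, -1.7), which lies in quadrant Q4. The divergence there is about +4, positive as expected for a source.

Q4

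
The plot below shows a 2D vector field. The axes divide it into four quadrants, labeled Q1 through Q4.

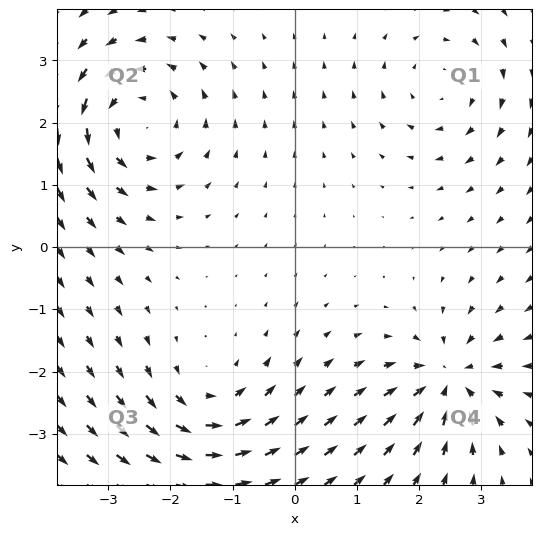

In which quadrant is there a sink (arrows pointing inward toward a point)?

The sink sits at approximately (2.5, -2.1), which lies in quadrant Q4. The divergence there is about -5, negative as expected for a sink.

Q4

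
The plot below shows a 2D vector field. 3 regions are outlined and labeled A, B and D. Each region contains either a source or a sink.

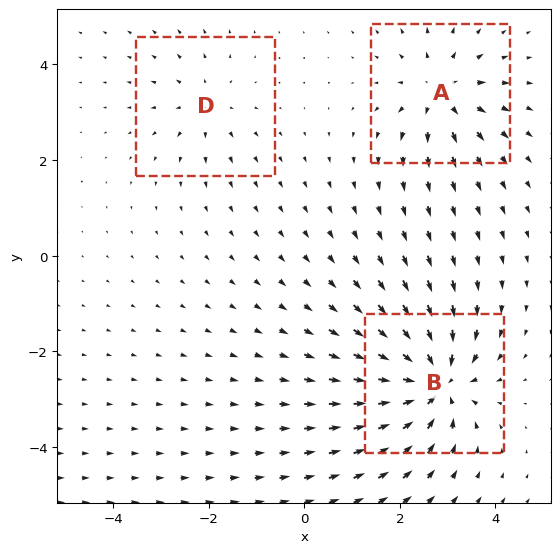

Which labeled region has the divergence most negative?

Divergence at each region's feature centre — A: about +4, B: about -6, D: about +3. Region B is most negative.

B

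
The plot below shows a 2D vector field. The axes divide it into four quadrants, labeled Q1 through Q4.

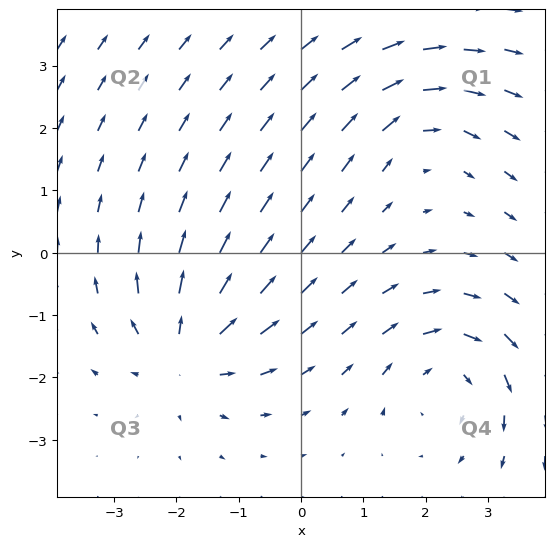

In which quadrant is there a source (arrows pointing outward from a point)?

Q3

The source sits at approximately (-1.9, -1.6), which lies in quadrant Q3. The divergence there is about +5, positive as expected for a source.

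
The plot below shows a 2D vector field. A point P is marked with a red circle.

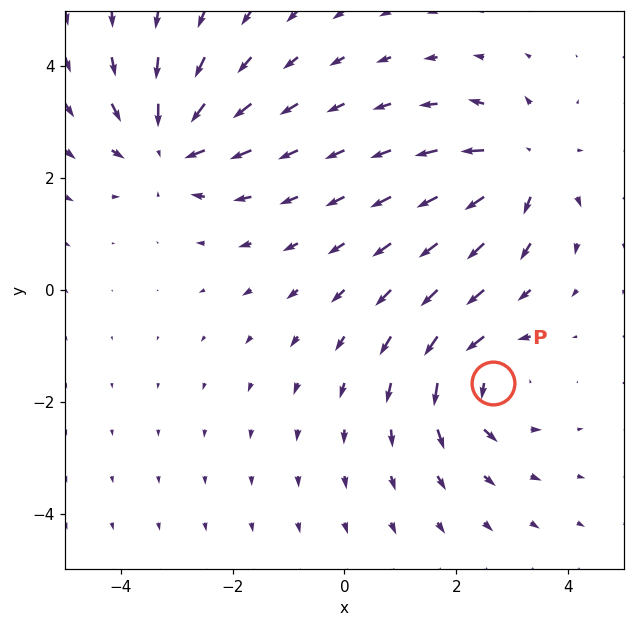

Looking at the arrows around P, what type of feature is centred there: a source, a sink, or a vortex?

At P (2.7, -1.7) the arrows circulate counterclockwise. Divergence ≈0, curl about +4 — near-zero divergence with nonzero curl is a vortex.

vortex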